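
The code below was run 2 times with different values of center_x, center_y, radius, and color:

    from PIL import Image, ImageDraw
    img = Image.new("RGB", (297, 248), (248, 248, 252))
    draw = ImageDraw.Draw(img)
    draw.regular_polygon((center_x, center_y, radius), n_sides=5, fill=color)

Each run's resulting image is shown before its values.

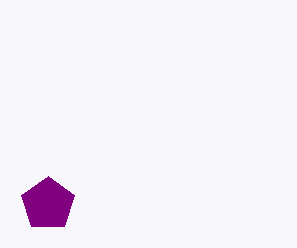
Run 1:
center_x = 48; center_y = 204; radius = 28; color = 'purple'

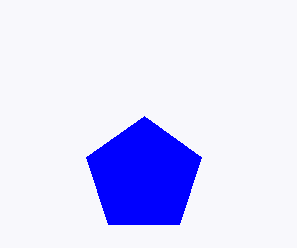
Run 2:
center_x = 144, center_y = 176, radius = 60, color = 'blue'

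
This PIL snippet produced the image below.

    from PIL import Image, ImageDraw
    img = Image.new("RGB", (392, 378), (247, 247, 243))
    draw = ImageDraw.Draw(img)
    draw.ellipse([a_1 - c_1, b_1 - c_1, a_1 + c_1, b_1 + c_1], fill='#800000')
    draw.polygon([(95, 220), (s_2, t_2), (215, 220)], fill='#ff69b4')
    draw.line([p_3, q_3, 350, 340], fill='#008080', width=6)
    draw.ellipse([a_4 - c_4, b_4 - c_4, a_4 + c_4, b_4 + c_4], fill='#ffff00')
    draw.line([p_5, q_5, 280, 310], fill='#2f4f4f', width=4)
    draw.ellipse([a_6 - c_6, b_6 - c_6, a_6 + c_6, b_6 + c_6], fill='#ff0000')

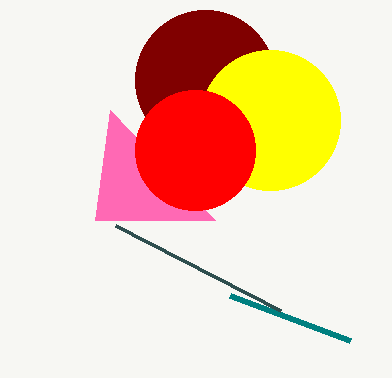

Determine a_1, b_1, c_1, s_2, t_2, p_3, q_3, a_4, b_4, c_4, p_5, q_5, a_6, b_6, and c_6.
a_1 = 205
b_1 = 80
c_1 = 70
s_2 = 110
t_2 = 110
p_3 = 230
q_3 = 295
a_4 = 270
b_4 = 120
c_4 = 70
p_5 = 115
q_5 = 225
a_6 = 195
b_6 = 150
c_6 = 60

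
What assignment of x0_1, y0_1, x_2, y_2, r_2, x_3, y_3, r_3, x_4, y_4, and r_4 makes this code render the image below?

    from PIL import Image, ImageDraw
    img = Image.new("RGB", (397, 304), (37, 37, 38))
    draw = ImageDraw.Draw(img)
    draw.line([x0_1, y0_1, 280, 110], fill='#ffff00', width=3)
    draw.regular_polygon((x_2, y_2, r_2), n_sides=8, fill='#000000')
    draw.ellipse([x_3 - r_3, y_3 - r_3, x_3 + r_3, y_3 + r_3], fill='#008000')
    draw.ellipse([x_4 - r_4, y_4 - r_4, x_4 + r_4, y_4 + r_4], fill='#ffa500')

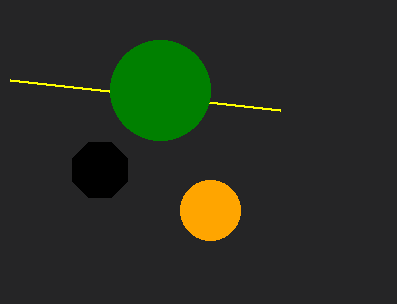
x0_1 = 10, y0_1 = 80, x_2 = 100, y_2 = 170, r_2 = 30, x_3 = 160, y_3 = 90, r_3 = 50, x_4 = 210, y_4 = 210, r_4 = 30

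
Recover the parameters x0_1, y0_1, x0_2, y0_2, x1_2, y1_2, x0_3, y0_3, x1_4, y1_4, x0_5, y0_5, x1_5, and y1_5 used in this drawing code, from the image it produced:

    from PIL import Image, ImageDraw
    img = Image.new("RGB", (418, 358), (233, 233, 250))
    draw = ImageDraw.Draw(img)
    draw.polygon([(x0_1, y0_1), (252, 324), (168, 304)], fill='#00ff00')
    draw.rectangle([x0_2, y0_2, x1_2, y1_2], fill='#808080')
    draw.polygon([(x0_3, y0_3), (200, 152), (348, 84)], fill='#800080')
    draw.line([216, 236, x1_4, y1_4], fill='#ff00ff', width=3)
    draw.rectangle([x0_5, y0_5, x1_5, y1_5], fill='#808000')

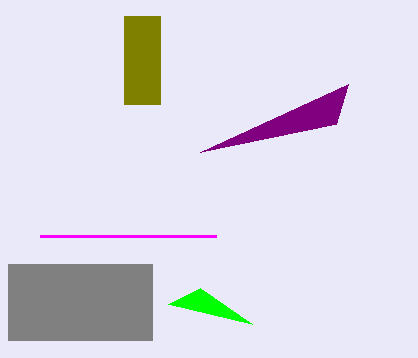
x0_1 = 200, y0_1 = 288, x0_2 = 8, y0_2 = 264, x1_2 = 152, y1_2 = 340, x0_3 = 336, y0_3 = 124, x1_4 = 40, y1_4 = 236, x0_5 = 124, y0_5 = 16, x1_5 = 160, y1_5 = 104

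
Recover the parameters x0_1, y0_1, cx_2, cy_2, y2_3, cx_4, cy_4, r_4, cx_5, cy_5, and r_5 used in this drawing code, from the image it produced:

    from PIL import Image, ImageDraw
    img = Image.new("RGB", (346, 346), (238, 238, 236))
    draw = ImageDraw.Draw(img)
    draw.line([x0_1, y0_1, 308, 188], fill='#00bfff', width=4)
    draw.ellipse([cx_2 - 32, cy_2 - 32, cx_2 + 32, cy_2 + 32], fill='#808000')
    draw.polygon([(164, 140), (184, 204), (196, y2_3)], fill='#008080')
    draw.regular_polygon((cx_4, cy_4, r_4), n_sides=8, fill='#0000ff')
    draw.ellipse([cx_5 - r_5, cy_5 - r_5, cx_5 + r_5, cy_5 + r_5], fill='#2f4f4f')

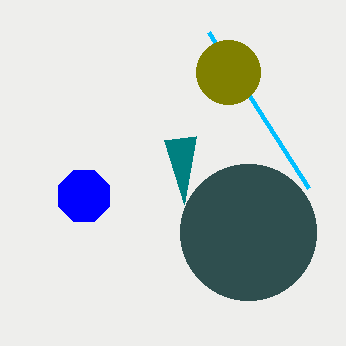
x0_1 = 208; y0_1 = 32; cx_2 = 228; cy_2 = 72; y2_3 = 136; cx_4 = 84; cy_4 = 196; r_4 = 28; cx_5 = 248; cy_5 = 232; r_5 = 68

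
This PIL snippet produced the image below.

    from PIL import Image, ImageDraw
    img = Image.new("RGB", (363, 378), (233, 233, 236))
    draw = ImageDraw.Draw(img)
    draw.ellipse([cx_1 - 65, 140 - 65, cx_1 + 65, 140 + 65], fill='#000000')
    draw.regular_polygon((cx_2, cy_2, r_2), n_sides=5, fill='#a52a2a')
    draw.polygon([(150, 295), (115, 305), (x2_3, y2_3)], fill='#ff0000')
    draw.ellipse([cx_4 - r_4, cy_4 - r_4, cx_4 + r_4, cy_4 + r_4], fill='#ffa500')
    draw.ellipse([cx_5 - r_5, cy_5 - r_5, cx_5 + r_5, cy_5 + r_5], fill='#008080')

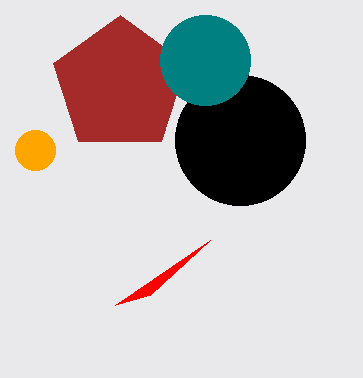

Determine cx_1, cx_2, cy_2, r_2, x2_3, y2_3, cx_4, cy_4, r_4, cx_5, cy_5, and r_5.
cx_1 = 240; cx_2 = 120; cy_2 = 85; r_2 = 70; x2_3 = 210; y2_3 = 240; cx_4 = 35; cy_4 = 150; r_4 = 20; cx_5 = 205; cy_5 = 60; r_5 = 45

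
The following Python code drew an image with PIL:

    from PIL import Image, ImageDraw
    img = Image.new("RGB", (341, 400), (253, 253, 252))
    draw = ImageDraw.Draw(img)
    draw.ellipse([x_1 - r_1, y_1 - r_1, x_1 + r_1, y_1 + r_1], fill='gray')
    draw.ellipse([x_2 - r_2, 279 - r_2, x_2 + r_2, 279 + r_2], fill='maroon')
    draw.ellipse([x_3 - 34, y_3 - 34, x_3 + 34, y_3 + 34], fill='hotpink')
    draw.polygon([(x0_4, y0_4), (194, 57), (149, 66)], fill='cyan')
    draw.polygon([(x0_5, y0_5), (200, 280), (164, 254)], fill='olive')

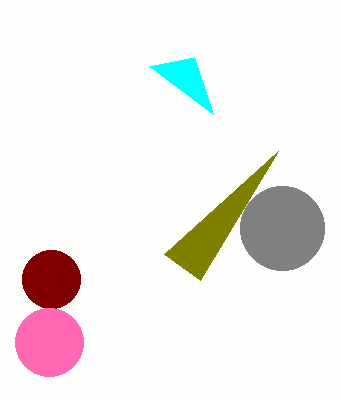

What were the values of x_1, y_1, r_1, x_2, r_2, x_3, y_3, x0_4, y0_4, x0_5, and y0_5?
x_1 = 282; y_1 = 228; r_1 = 42; x_2 = 51; r_2 = 29; x_3 = 49; y_3 = 342; x0_4 = 213; y0_4 = 114; x0_5 = 278; y0_5 = 151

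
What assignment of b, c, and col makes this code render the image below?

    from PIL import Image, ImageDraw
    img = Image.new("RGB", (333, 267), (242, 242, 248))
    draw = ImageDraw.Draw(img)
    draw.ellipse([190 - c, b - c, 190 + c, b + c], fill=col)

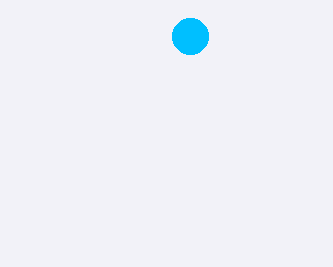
b = 36, c = 18, col = 'deepskyblue'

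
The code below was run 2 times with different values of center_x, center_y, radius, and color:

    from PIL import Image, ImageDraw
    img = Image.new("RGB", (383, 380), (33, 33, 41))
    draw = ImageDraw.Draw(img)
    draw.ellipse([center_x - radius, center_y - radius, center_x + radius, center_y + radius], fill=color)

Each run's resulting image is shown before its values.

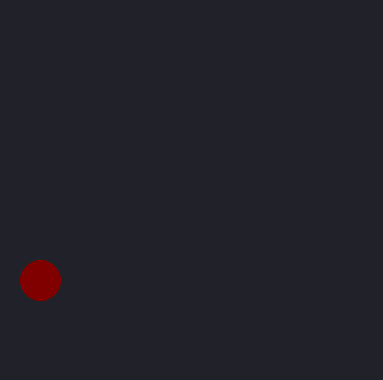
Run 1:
center_x = 40
center_y = 280
radius = 20
color = 'maroon'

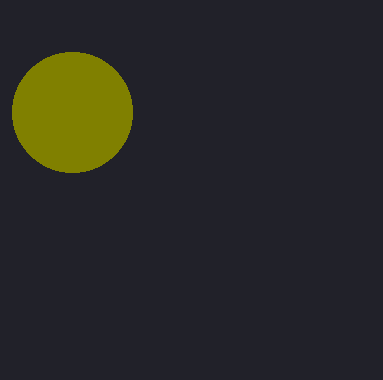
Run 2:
center_x = 72; center_y = 112; radius = 60; color = 'olive'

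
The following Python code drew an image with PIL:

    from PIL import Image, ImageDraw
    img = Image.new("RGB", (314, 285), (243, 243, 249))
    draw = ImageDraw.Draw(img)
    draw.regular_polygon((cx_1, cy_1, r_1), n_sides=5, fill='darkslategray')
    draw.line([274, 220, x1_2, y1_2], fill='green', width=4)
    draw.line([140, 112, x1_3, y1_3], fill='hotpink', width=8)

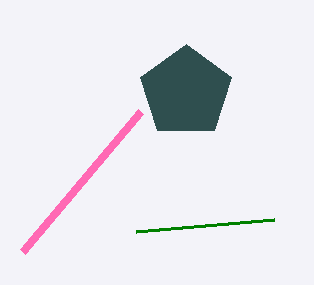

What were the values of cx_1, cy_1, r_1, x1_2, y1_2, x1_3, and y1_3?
cx_1 = 186, cy_1 = 92, r_1 = 48, x1_2 = 136, y1_2 = 232, x1_3 = 22, y1_3 = 252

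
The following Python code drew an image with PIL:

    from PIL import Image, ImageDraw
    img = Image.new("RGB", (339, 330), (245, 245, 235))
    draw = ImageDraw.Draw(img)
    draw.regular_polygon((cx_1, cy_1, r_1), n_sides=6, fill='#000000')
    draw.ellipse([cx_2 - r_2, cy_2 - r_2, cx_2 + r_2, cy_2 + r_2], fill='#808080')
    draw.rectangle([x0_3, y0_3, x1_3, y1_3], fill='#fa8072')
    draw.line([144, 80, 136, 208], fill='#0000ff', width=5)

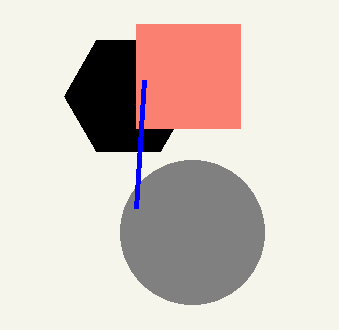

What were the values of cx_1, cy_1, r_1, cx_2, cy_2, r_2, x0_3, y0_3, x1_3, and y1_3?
cx_1 = 128
cy_1 = 96
r_1 = 64
cx_2 = 192
cy_2 = 232
r_2 = 72
x0_3 = 136
y0_3 = 24
x1_3 = 240
y1_3 = 128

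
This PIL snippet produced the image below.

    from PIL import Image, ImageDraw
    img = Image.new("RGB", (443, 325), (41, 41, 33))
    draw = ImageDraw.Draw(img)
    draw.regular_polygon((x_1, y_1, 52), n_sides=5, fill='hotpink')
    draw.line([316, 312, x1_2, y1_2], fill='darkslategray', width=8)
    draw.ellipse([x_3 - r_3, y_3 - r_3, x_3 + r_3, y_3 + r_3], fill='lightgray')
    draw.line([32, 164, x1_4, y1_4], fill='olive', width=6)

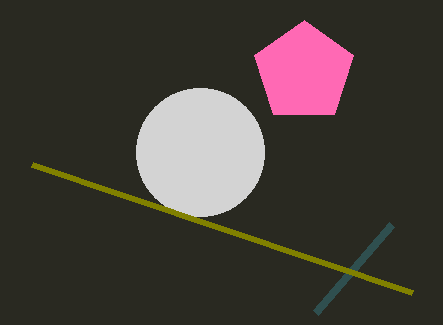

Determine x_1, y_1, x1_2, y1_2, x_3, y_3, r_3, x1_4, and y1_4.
x_1 = 304
y_1 = 72
x1_2 = 392
y1_2 = 224
x_3 = 200
y_3 = 152
r_3 = 64
x1_4 = 412
y1_4 = 292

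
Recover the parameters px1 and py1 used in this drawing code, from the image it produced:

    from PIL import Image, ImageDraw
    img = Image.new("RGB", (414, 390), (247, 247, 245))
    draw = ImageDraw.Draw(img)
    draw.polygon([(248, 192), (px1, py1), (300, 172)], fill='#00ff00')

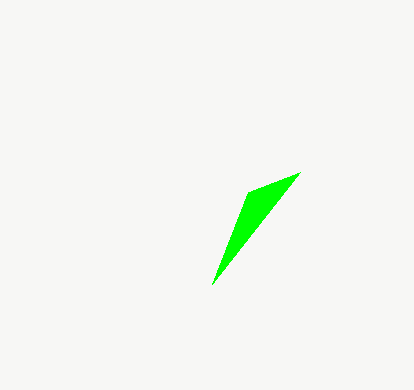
px1 = 212; py1 = 284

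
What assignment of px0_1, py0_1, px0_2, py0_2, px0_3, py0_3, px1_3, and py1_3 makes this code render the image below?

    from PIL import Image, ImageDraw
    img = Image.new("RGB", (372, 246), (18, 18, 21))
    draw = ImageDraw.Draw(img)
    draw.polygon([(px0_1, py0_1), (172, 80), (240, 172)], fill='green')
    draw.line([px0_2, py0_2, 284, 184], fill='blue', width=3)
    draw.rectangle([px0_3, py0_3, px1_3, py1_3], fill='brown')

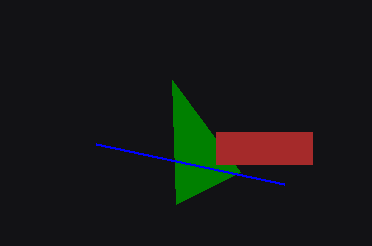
px0_1 = 176; py0_1 = 204; px0_2 = 96; py0_2 = 144; px0_3 = 216; py0_3 = 132; px1_3 = 312; py1_3 = 164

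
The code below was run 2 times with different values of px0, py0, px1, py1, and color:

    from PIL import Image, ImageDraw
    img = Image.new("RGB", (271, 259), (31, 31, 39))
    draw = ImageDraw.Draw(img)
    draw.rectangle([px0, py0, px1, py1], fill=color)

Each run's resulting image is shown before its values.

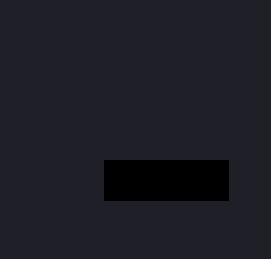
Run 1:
px0 = 104
py0 = 160
px1 = 228
py1 = 200
color = 'black'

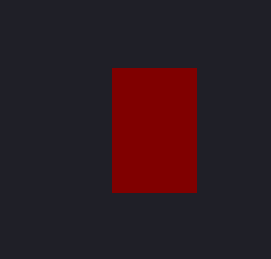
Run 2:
px0 = 112, py0 = 68, px1 = 196, py1 = 192, color = 'maroon'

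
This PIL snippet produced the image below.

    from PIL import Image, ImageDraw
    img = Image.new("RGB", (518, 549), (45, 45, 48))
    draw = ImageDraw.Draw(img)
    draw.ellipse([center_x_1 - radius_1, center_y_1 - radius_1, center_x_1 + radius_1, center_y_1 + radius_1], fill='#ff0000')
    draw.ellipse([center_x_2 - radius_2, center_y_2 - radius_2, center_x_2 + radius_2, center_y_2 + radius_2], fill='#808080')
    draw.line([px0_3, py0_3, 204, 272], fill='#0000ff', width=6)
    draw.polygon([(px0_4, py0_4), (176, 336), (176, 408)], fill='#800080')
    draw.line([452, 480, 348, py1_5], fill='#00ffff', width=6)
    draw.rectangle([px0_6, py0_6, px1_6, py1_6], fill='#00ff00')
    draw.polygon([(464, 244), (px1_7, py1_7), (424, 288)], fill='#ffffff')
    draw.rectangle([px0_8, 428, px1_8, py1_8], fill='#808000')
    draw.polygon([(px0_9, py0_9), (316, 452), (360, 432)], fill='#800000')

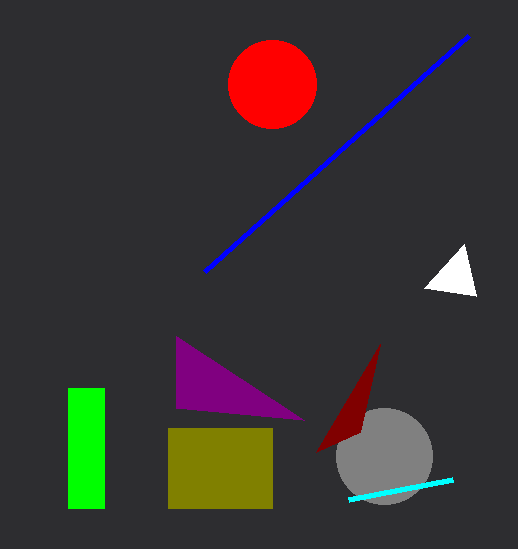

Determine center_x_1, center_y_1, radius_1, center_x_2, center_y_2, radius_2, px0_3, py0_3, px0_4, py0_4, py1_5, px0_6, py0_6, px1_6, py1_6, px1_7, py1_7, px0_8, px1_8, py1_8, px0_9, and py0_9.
center_x_1 = 272; center_y_1 = 84; radius_1 = 44; center_x_2 = 384; center_y_2 = 456; radius_2 = 48; px0_3 = 468; py0_3 = 36; px0_4 = 304; py0_4 = 420; py1_5 = 500; px0_6 = 68; py0_6 = 388; px1_6 = 104; py1_6 = 508; px1_7 = 476; py1_7 = 296; px0_8 = 168; px1_8 = 272; py1_8 = 508; px0_9 = 380; py0_9 = 344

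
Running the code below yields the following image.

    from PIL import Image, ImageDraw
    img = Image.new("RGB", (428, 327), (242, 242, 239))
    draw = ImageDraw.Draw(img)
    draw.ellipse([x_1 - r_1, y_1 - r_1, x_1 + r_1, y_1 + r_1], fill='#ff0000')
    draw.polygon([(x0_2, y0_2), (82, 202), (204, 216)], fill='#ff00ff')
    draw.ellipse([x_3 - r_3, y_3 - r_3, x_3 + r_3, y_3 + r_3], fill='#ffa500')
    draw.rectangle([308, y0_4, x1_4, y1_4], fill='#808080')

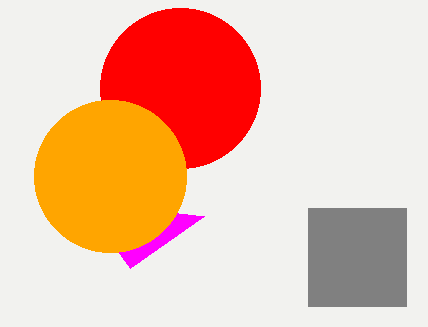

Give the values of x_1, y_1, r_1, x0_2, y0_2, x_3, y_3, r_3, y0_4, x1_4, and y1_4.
x_1 = 180, y_1 = 88, r_1 = 80, x0_2 = 130, y0_2 = 268, x_3 = 110, y_3 = 176, r_3 = 76, y0_4 = 208, x1_4 = 406, y1_4 = 306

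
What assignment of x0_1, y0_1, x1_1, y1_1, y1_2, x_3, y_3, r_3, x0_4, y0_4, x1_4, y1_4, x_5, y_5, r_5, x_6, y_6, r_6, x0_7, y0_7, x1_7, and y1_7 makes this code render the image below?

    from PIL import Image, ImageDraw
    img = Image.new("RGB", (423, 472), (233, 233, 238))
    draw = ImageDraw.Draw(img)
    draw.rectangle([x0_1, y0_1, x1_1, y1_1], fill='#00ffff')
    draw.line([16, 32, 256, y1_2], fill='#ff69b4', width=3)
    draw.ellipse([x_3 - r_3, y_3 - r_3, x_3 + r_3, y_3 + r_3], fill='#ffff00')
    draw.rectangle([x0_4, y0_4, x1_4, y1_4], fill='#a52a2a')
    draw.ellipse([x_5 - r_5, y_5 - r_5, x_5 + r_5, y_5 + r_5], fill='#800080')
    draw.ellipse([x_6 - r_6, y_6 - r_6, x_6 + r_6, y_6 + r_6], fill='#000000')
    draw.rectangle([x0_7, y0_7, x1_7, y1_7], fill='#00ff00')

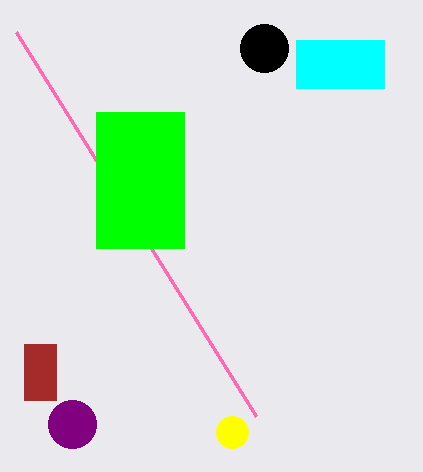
x0_1 = 296, y0_1 = 40, x1_1 = 384, y1_1 = 88, y1_2 = 416, x_3 = 232, y_3 = 432, r_3 = 16, x0_4 = 24, y0_4 = 344, x1_4 = 56, y1_4 = 400, x_5 = 72, y_5 = 424, r_5 = 24, x_6 = 264, y_6 = 48, r_6 = 24, x0_7 = 96, y0_7 = 112, x1_7 = 184, y1_7 = 248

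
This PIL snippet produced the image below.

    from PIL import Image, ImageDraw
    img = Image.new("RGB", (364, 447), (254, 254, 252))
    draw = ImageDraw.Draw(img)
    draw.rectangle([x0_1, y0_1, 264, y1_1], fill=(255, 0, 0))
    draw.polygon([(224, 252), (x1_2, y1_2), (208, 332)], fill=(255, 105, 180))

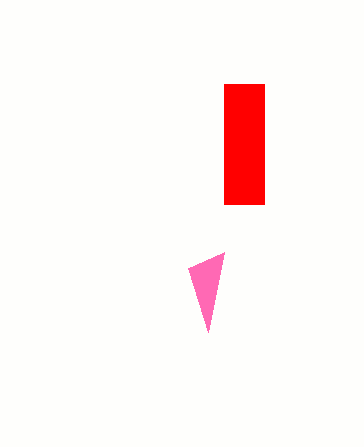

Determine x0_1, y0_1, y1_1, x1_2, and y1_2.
x0_1 = 224, y0_1 = 84, y1_1 = 204, x1_2 = 188, y1_2 = 268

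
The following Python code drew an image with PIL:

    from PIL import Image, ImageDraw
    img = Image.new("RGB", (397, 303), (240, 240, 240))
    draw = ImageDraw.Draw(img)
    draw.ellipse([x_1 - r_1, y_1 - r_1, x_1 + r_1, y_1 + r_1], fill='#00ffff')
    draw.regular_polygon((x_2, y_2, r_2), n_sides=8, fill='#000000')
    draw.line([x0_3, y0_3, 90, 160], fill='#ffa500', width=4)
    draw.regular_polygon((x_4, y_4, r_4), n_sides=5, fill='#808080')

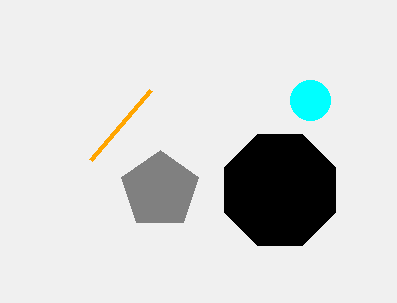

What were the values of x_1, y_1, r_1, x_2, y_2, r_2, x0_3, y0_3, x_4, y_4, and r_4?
x_1 = 310, y_1 = 100, r_1 = 20, x_2 = 280, y_2 = 190, r_2 = 60, x0_3 = 150, y0_3 = 90, x_4 = 160, y_4 = 190, r_4 = 40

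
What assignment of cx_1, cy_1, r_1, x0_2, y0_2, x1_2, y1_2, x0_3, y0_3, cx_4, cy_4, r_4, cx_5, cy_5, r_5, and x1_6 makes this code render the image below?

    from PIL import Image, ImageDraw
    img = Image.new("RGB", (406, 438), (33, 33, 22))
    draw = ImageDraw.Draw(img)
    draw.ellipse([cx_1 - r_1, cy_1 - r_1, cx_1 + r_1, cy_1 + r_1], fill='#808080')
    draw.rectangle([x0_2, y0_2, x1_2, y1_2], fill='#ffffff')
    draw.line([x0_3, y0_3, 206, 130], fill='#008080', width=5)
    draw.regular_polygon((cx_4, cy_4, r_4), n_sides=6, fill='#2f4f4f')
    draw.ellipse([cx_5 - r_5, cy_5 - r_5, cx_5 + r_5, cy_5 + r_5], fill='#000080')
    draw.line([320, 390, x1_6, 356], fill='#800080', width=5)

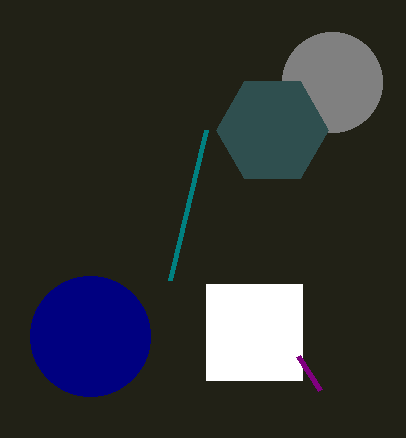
cx_1 = 332, cy_1 = 82, r_1 = 50, x0_2 = 206, y0_2 = 284, x1_2 = 302, y1_2 = 380, x0_3 = 170, y0_3 = 280, cx_4 = 272, cy_4 = 130, r_4 = 56, cx_5 = 90, cy_5 = 336, r_5 = 60, x1_6 = 298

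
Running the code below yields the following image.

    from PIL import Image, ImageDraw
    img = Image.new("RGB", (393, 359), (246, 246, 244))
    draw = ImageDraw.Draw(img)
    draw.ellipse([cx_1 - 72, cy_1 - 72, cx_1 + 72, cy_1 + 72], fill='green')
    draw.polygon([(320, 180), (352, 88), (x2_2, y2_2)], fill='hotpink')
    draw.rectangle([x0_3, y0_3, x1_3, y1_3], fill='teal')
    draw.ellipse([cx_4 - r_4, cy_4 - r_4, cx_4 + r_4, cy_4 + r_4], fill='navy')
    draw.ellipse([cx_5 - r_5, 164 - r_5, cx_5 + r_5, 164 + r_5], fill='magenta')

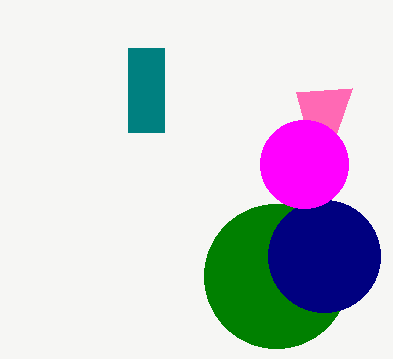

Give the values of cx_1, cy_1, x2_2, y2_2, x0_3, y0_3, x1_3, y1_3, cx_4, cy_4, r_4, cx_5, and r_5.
cx_1 = 276, cy_1 = 276, x2_2 = 296, y2_2 = 92, x0_3 = 128, y0_3 = 48, x1_3 = 164, y1_3 = 132, cx_4 = 324, cy_4 = 256, r_4 = 56, cx_5 = 304, r_5 = 44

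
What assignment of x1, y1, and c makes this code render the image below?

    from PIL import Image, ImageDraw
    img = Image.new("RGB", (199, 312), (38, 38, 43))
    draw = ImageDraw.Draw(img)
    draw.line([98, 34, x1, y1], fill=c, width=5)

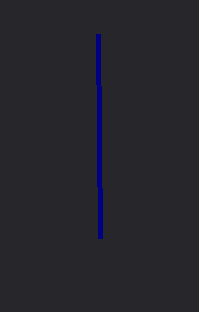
x1 = 100
y1 = 238
c = 'navy'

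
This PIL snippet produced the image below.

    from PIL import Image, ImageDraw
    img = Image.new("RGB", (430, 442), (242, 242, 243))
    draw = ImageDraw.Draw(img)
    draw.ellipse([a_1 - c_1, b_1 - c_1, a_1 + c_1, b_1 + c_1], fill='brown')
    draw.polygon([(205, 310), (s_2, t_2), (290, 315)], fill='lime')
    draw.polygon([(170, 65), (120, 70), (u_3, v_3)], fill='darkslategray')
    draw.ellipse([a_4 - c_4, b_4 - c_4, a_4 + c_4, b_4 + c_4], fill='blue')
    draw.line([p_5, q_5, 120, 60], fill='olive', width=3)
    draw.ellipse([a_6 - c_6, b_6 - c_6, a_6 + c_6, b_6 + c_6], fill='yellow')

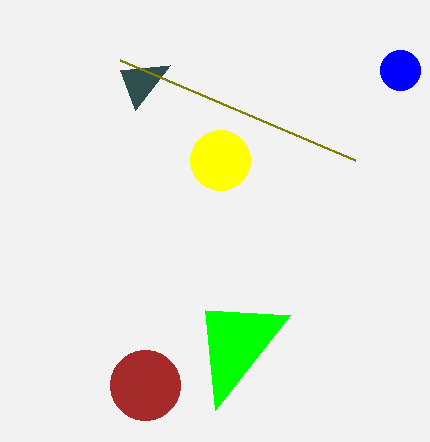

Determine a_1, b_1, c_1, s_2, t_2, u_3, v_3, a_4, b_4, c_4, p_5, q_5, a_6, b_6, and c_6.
a_1 = 145
b_1 = 385
c_1 = 35
s_2 = 215
t_2 = 410
u_3 = 135
v_3 = 110
a_4 = 400
b_4 = 70
c_4 = 20
p_5 = 355
q_5 = 160
a_6 = 220
b_6 = 160
c_6 = 30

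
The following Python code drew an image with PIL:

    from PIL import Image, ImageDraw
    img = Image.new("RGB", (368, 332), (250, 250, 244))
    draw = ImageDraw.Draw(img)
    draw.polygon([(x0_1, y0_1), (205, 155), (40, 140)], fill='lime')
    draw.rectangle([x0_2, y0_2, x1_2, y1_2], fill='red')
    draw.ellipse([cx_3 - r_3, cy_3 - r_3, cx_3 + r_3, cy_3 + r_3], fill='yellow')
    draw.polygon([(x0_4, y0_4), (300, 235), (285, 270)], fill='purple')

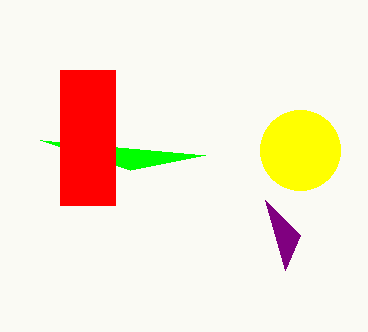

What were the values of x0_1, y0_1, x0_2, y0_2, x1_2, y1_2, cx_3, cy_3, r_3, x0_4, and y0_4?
x0_1 = 130
y0_1 = 170
x0_2 = 60
y0_2 = 70
x1_2 = 115
y1_2 = 205
cx_3 = 300
cy_3 = 150
r_3 = 40
x0_4 = 265
y0_4 = 200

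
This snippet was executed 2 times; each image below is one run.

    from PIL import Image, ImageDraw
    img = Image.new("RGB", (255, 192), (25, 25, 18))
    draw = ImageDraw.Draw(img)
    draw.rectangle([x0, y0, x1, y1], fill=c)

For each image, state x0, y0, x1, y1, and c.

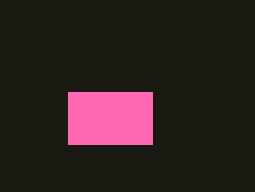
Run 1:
x0 = 68
y0 = 92
x1 = 152
y1 = 144
c = 'hotpink'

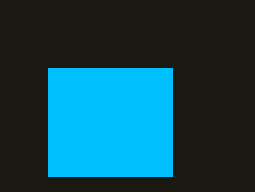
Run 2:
x0 = 48; y0 = 68; x1 = 172; y1 = 176; c = 'deepskyblue'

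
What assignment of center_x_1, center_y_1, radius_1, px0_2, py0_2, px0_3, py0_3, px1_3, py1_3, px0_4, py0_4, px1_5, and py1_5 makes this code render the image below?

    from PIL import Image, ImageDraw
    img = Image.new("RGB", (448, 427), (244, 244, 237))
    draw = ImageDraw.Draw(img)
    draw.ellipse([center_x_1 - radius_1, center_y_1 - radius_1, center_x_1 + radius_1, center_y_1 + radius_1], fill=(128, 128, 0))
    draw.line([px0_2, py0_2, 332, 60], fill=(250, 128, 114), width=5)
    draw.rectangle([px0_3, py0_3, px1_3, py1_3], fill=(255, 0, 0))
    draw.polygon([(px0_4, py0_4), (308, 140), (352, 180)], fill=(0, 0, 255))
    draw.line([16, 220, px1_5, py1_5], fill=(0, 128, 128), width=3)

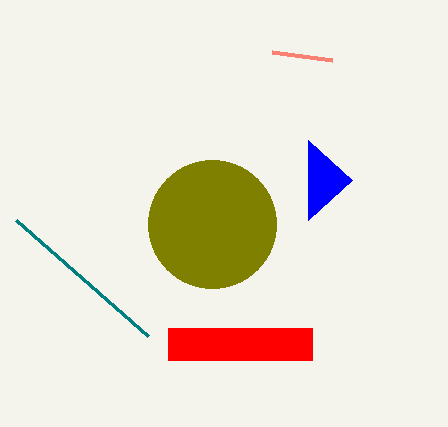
center_x_1 = 212
center_y_1 = 224
radius_1 = 64
px0_2 = 272
py0_2 = 52
px0_3 = 168
py0_3 = 328
px1_3 = 312
py1_3 = 360
px0_4 = 308
py0_4 = 220
px1_5 = 148
py1_5 = 336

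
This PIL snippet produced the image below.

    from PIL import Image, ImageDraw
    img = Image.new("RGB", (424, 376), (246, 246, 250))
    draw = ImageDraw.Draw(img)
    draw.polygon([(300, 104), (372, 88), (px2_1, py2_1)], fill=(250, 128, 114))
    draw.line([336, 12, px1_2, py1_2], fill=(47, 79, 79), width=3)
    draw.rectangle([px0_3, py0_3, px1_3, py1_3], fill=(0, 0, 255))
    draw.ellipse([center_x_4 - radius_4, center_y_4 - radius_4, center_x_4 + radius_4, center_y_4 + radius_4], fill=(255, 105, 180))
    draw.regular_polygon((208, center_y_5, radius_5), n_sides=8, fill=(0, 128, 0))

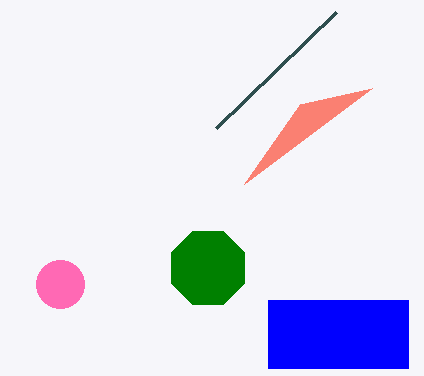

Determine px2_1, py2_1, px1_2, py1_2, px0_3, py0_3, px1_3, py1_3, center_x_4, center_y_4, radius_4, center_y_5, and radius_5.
px2_1 = 244; py2_1 = 184; px1_2 = 216; py1_2 = 128; px0_3 = 268; py0_3 = 300; px1_3 = 408; py1_3 = 368; center_x_4 = 60; center_y_4 = 284; radius_4 = 24; center_y_5 = 268; radius_5 = 40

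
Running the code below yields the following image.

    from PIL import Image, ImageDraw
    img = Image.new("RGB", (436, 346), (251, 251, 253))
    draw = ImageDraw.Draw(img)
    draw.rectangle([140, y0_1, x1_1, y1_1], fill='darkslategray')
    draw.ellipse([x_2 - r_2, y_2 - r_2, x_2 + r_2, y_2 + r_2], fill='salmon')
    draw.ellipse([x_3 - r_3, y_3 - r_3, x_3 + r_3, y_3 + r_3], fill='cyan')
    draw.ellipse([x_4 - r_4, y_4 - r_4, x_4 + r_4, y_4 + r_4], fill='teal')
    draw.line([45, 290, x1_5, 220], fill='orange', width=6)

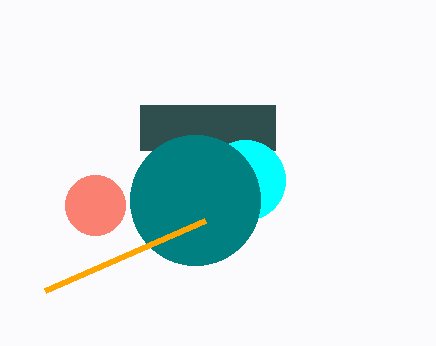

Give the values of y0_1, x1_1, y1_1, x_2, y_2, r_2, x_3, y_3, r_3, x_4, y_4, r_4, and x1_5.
y0_1 = 105
x1_1 = 275
y1_1 = 150
x_2 = 95
y_2 = 205
r_2 = 30
x_3 = 245
y_3 = 180
r_3 = 40
x_4 = 195
y_4 = 200
r_4 = 65
x1_5 = 205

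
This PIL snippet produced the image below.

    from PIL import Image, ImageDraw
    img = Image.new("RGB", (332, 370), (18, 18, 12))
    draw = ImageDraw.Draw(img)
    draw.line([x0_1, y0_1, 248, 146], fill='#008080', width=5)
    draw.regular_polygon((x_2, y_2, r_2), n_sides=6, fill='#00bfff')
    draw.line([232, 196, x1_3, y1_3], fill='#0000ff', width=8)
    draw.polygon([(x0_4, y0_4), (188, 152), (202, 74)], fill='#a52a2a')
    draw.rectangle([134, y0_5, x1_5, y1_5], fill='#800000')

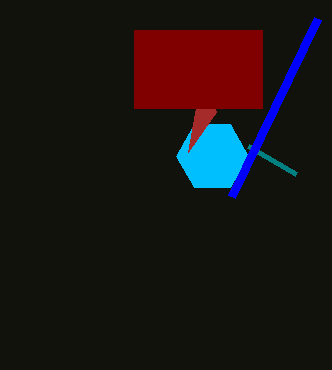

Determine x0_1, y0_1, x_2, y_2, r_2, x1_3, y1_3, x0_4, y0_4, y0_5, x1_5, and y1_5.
x0_1 = 296
y0_1 = 174
x_2 = 212
y_2 = 156
r_2 = 36
x1_3 = 318
y1_3 = 18
x0_4 = 216
y0_4 = 112
y0_5 = 30
x1_5 = 262
y1_5 = 108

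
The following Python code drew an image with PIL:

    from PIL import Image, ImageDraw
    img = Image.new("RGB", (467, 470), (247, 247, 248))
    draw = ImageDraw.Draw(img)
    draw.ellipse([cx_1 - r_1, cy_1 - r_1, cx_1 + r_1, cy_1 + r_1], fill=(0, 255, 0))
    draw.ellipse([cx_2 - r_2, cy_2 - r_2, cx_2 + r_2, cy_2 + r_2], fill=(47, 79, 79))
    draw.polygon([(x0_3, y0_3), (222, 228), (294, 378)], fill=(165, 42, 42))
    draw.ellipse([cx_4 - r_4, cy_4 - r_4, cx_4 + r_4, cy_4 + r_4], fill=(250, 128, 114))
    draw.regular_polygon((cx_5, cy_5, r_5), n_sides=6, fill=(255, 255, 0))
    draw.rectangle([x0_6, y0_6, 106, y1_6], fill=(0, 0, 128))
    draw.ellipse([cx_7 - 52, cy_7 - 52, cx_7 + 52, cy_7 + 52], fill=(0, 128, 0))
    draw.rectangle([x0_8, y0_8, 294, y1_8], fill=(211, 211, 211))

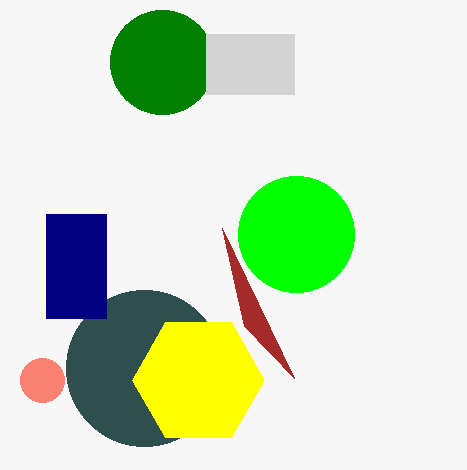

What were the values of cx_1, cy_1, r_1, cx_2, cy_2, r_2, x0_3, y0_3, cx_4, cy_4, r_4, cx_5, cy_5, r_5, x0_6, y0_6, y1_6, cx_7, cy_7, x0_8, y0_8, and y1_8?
cx_1 = 296, cy_1 = 234, r_1 = 58, cx_2 = 144, cy_2 = 368, r_2 = 78, x0_3 = 244, y0_3 = 326, cx_4 = 42, cy_4 = 380, r_4 = 22, cx_5 = 198, cy_5 = 380, r_5 = 66, x0_6 = 46, y0_6 = 214, y1_6 = 318, cx_7 = 162, cy_7 = 62, x0_8 = 206, y0_8 = 34, y1_8 = 94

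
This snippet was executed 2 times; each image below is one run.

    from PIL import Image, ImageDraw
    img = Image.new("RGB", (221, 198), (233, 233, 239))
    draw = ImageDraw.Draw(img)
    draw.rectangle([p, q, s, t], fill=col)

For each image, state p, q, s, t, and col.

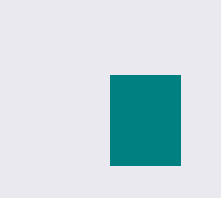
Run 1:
p = 110
q = 75
s = 180
t = 165
col = 'teal'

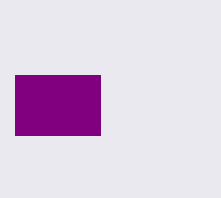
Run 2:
p = 15, q = 75, s = 100, t = 135, col = 'purple'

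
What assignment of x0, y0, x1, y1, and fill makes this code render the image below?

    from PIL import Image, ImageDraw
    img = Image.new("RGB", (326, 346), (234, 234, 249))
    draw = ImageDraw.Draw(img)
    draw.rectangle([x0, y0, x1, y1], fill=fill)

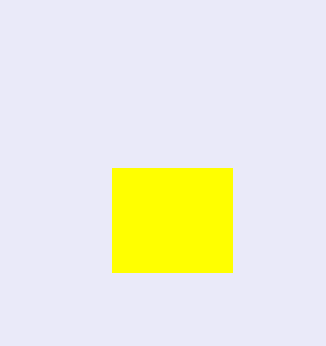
x0 = 112
y0 = 168
x1 = 232
y1 = 272
fill = 'yellow'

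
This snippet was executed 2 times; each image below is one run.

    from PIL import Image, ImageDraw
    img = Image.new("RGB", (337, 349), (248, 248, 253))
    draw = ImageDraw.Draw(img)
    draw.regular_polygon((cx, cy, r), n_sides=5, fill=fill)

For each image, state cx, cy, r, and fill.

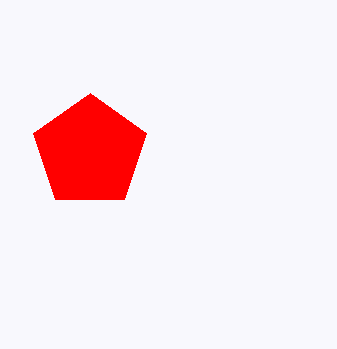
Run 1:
cx = 90, cy = 152, r = 59, fill = 'red'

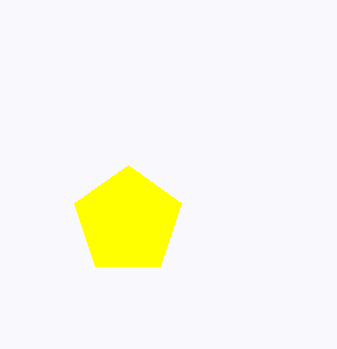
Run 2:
cx = 128
cy = 221
r = 56
fill = 'yellow'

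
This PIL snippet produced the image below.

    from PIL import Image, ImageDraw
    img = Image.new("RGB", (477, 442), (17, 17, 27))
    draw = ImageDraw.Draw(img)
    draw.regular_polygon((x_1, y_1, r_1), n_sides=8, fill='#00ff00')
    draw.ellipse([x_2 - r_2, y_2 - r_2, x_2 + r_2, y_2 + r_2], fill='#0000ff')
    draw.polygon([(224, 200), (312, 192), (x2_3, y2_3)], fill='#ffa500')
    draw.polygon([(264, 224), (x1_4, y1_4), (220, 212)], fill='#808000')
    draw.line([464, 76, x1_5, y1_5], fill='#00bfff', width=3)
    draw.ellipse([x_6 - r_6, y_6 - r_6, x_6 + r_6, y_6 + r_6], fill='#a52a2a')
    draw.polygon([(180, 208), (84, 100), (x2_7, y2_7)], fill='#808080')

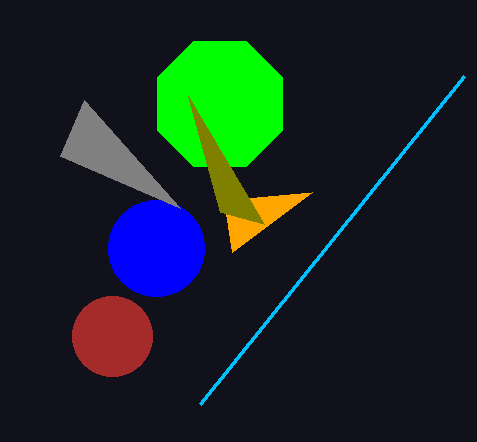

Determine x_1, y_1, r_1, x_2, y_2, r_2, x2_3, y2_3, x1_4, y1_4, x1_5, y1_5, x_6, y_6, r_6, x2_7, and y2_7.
x_1 = 220; y_1 = 104; r_1 = 68; x_2 = 156; y_2 = 248; r_2 = 48; x2_3 = 232; y2_3 = 252; x1_4 = 188; y1_4 = 96; x1_5 = 200; y1_5 = 404; x_6 = 112; y_6 = 336; r_6 = 40; x2_7 = 60; y2_7 = 156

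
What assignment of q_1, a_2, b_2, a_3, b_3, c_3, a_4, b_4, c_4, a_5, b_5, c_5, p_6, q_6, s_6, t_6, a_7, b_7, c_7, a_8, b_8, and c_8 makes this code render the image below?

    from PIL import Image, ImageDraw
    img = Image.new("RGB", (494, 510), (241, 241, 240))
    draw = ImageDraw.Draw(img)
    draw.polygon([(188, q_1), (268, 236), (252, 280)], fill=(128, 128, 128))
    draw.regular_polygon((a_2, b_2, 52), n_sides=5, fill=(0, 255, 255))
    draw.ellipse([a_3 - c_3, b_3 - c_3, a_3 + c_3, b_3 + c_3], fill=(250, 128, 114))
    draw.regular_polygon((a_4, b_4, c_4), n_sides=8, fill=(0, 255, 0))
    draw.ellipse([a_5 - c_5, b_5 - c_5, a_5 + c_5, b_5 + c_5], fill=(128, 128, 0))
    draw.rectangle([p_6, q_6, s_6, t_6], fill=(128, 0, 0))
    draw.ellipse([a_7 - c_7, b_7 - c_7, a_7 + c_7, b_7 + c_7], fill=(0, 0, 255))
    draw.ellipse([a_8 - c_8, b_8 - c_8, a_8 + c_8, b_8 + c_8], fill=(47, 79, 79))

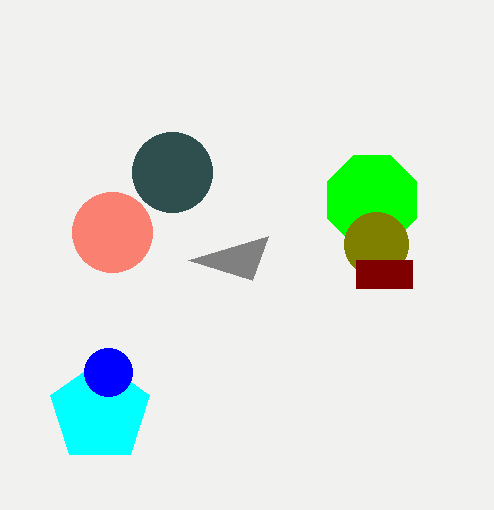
q_1 = 260, a_2 = 100, b_2 = 412, a_3 = 112, b_3 = 232, c_3 = 40, a_4 = 372, b_4 = 200, c_4 = 48, a_5 = 376, b_5 = 244, c_5 = 32, p_6 = 356, q_6 = 260, s_6 = 412, t_6 = 288, a_7 = 108, b_7 = 372, c_7 = 24, a_8 = 172, b_8 = 172, c_8 = 40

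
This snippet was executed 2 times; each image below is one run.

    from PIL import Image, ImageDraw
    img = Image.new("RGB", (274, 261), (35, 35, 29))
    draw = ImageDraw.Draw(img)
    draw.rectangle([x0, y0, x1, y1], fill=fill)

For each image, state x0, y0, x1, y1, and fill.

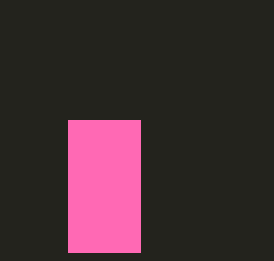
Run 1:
x0 = 68
y0 = 120
x1 = 140
y1 = 252
fill = 'hotpink'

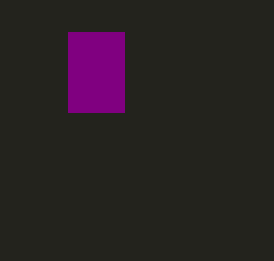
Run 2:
x0 = 68, y0 = 32, x1 = 124, y1 = 112, fill = 'purple'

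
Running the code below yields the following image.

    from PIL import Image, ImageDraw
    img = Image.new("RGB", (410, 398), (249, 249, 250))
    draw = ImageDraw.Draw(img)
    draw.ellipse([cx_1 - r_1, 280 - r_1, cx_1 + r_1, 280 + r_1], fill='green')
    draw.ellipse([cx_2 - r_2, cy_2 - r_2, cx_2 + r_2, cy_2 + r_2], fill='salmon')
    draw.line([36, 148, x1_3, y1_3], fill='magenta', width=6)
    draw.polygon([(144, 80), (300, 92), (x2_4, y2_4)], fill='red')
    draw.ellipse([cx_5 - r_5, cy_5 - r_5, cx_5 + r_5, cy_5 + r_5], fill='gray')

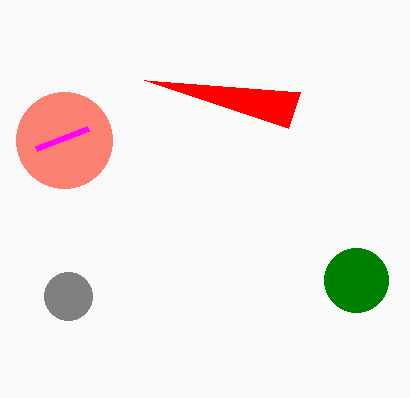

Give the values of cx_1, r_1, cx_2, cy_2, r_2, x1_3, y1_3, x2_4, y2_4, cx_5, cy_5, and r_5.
cx_1 = 356; r_1 = 32; cx_2 = 64; cy_2 = 140; r_2 = 48; x1_3 = 88; y1_3 = 128; x2_4 = 288; y2_4 = 128; cx_5 = 68; cy_5 = 296; r_5 = 24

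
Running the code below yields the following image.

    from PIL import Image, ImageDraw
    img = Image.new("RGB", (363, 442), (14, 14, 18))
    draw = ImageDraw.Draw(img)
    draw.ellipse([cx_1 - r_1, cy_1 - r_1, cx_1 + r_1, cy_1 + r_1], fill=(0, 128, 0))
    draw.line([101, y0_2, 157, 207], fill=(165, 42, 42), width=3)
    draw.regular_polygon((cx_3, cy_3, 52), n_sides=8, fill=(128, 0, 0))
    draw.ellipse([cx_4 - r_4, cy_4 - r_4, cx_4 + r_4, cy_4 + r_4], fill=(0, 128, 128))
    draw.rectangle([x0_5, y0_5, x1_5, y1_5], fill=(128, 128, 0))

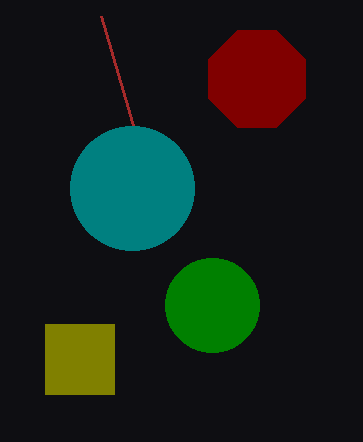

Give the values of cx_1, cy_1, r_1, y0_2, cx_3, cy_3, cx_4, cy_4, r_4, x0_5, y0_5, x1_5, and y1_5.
cx_1 = 212
cy_1 = 305
r_1 = 47
y0_2 = 16
cx_3 = 257
cy_3 = 79
cx_4 = 132
cy_4 = 188
r_4 = 62
x0_5 = 45
y0_5 = 324
x1_5 = 114
y1_5 = 394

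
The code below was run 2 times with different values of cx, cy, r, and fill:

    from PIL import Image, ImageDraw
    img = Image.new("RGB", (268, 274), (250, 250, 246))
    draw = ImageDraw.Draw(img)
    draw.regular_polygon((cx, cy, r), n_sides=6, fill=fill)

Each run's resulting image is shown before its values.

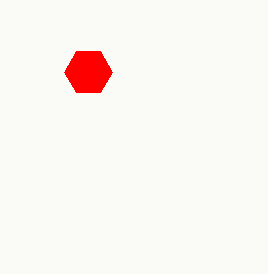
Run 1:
cx = 88; cy = 72; r = 24; fill = 'red'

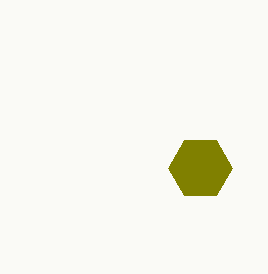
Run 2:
cx = 200
cy = 168
r = 32
fill = 'olive'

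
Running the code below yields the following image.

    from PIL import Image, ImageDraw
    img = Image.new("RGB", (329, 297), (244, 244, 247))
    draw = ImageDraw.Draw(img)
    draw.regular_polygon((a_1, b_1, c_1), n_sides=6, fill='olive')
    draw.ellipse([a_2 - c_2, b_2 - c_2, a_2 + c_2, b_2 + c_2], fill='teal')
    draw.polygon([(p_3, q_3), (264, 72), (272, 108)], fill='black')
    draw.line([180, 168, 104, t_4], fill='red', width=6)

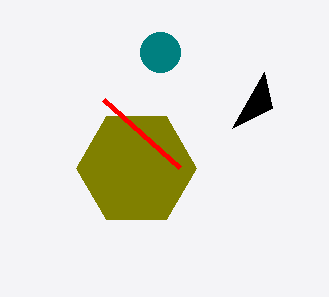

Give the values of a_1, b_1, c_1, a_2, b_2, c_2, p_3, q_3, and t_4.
a_1 = 136
b_1 = 168
c_1 = 60
a_2 = 160
b_2 = 52
c_2 = 20
p_3 = 232
q_3 = 128
t_4 = 100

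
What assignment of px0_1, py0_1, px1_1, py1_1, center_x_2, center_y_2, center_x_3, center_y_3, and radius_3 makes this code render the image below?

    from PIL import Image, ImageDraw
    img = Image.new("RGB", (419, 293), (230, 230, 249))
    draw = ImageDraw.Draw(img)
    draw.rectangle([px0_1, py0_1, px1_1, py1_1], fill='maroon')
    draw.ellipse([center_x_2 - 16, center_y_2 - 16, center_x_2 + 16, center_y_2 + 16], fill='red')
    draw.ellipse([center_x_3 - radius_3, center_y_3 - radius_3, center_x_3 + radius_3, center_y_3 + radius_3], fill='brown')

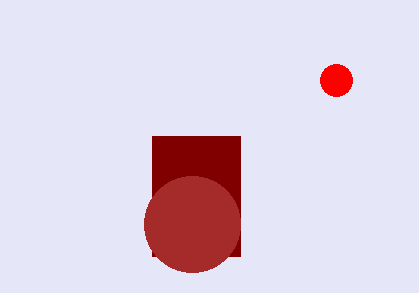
px0_1 = 152; py0_1 = 136; px1_1 = 240; py1_1 = 256; center_x_2 = 336; center_y_2 = 80; center_x_3 = 192; center_y_3 = 224; radius_3 = 48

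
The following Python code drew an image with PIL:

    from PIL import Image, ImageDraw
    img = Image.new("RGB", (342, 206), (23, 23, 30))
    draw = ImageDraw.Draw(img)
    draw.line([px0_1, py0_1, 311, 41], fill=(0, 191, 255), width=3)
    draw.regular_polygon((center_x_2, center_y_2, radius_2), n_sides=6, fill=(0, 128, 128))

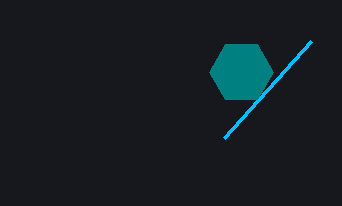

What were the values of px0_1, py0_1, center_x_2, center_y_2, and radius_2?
px0_1 = 224; py0_1 = 138; center_x_2 = 241; center_y_2 = 72; radius_2 = 32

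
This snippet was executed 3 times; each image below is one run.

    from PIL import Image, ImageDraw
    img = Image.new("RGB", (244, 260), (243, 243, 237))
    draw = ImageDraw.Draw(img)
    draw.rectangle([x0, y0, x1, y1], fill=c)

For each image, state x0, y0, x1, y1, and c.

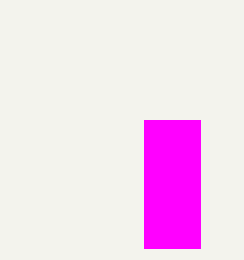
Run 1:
x0 = 144; y0 = 120; x1 = 200; y1 = 248; c = 'magenta'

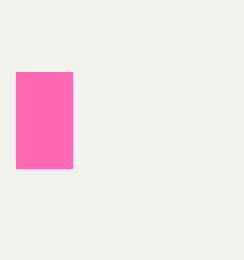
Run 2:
x0 = 16
y0 = 72
x1 = 72
y1 = 168
c = 'hotpink'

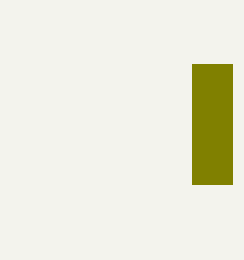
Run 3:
x0 = 192; y0 = 64; x1 = 232; y1 = 184; c = 'olive'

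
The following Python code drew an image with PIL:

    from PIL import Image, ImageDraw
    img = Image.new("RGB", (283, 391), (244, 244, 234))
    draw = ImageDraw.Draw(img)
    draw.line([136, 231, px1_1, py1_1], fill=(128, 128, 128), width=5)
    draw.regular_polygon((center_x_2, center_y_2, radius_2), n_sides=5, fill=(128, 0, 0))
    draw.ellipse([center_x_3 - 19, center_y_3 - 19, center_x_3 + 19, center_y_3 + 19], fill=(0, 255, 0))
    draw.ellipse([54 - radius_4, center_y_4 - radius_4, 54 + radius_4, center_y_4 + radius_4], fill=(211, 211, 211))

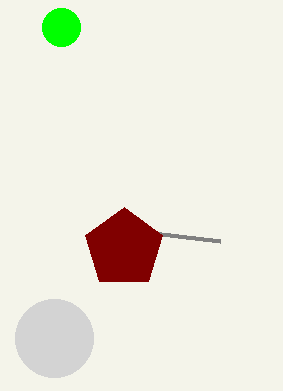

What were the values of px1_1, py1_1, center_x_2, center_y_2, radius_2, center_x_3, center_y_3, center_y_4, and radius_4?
px1_1 = 220
py1_1 = 241
center_x_2 = 124
center_y_2 = 248
radius_2 = 41
center_x_3 = 61
center_y_3 = 27
center_y_4 = 338
radius_4 = 39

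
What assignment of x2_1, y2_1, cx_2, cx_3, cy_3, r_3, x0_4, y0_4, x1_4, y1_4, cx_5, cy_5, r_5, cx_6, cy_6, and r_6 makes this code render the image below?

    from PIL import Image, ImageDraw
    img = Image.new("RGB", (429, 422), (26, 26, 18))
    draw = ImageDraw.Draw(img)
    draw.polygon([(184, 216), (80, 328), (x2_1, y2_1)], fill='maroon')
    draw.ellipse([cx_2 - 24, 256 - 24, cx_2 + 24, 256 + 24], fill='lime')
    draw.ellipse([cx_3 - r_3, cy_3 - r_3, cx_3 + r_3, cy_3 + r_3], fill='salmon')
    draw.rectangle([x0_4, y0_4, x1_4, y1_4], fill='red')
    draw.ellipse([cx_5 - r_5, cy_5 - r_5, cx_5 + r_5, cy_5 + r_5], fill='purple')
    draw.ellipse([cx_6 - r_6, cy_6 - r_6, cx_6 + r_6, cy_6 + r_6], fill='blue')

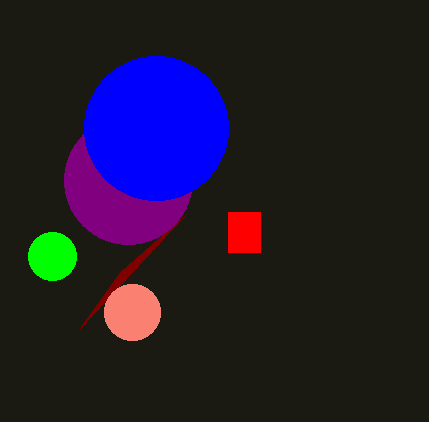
x2_1 = 120, y2_1 = 272, cx_2 = 52, cx_3 = 132, cy_3 = 312, r_3 = 28, x0_4 = 228, y0_4 = 212, x1_4 = 260, y1_4 = 252, cx_5 = 128, cy_5 = 180, r_5 = 64, cx_6 = 156, cy_6 = 128, r_6 = 72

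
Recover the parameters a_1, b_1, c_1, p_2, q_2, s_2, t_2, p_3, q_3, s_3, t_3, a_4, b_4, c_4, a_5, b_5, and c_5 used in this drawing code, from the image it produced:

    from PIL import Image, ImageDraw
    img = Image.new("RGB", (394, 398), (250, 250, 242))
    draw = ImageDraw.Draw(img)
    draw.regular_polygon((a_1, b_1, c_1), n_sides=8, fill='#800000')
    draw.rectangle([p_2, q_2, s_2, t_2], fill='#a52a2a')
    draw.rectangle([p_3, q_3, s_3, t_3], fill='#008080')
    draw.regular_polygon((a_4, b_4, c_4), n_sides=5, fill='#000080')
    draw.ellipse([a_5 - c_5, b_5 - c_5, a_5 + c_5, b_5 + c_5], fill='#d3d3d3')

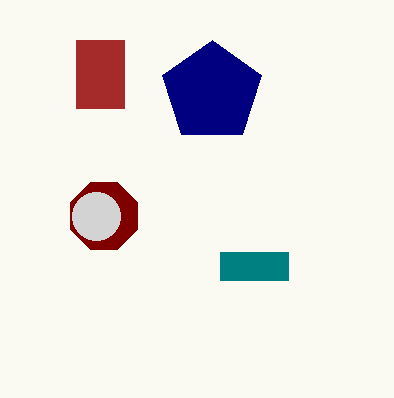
a_1 = 104
b_1 = 216
c_1 = 36
p_2 = 76
q_2 = 40
s_2 = 124
t_2 = 108
p_3 = 220
q_3 = 252
s_3 = 288
t_3 = 280
a_4 = 212
b_4 = 92
c_4 = 52
a_5 = 96
b_5 = 216
c_5 = 24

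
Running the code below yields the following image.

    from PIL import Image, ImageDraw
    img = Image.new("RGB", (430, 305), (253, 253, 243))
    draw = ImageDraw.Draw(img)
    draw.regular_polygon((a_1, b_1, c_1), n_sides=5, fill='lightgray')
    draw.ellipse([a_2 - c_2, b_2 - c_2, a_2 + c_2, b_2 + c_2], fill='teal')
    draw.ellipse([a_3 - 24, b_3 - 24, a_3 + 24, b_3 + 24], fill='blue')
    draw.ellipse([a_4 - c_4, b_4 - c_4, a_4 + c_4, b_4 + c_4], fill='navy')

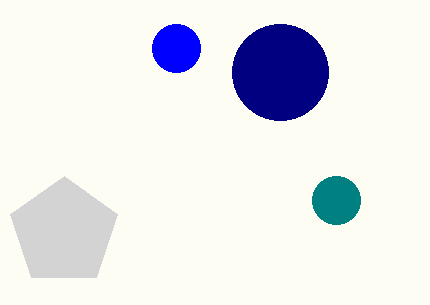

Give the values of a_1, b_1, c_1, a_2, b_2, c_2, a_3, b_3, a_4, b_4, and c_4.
a_1 = 64, b_1 = 232, c_1 = 56, a_2 = 336, b_2 = 200, c_2 = 24, a_3 = 176, b_3 = 48, a_4 = 280, b_4 = 72, c_4 = 48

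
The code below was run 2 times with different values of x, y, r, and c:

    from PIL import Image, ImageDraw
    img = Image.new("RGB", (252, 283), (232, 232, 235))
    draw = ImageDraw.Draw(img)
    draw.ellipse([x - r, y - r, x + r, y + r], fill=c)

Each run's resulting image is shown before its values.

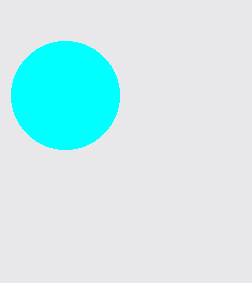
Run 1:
x = 65; y = 95; r = 54; c = 'cyan'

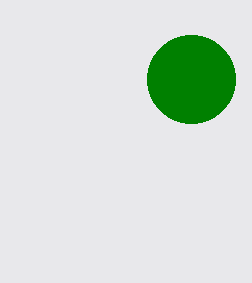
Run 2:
x = 191
y = 79
r = 44
c = 'green'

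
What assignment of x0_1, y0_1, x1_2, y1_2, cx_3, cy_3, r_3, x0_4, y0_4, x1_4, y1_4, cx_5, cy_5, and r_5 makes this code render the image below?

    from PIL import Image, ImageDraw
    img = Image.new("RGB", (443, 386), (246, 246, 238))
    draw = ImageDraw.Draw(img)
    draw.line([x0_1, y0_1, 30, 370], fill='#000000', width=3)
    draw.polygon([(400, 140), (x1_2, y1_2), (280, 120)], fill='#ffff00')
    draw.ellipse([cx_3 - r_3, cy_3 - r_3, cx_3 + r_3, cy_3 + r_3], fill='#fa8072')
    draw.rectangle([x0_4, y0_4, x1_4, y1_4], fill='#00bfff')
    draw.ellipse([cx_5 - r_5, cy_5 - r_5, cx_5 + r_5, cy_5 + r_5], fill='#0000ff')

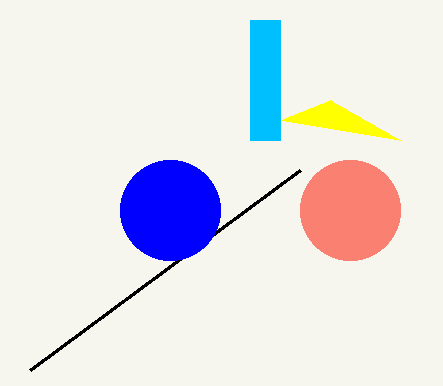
x0_1 = 300, y0_1 = 170, x1_2 = 330, y1_2 = 100, cx_3 = 350, cy_3 = 210, r_3 = 50, x0_4 = 250, y0_4 = 20, x1_4 = 280, y1_4 = 140, cx_5 = 170, cy_5 = 210, r_5 = 50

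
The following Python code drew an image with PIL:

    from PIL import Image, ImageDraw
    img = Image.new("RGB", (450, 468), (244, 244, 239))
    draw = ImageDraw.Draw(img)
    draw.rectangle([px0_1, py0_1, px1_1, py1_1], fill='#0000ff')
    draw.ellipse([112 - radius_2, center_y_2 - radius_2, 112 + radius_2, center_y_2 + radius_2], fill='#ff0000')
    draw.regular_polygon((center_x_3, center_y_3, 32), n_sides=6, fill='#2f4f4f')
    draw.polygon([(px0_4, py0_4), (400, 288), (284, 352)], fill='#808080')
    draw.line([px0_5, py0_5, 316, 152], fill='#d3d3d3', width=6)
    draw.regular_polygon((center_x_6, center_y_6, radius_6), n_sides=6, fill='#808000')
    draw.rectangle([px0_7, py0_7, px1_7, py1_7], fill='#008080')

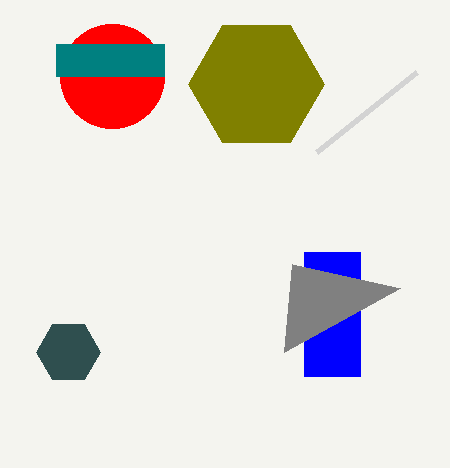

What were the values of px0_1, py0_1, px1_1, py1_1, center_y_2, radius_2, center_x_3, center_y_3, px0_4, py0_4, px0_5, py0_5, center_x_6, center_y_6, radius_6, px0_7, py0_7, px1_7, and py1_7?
px0_1 = 304
py0_1 = 252
px1_1 = 360
py1_1 = 376
center_y_2 = 76
radius_2 = 52
center_x_3 = 68
center_y_3 = 352
px0_4 = 292
py0_4 = 264
px0_5 = 416
py0_5 = 72
center_x_6 = 256
center_y_6 = 84
radius_6 = 68
px0_7 = 56
py0_7 = 44
px1_7 = 164
py1_7 = 76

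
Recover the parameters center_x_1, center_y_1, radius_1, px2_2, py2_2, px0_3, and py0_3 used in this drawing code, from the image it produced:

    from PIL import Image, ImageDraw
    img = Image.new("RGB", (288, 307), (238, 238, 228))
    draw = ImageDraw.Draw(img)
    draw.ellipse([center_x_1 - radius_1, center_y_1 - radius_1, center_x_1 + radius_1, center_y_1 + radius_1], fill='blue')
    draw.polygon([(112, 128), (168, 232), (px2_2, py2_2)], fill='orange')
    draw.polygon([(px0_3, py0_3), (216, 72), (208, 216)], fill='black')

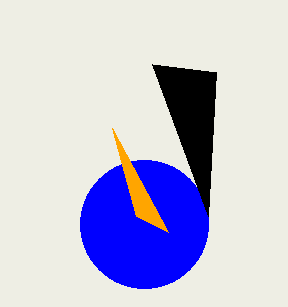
center_x_1 = 144
center_y_1 = 224
radius_1 = 64
px2_2 = 136
py2_2 = 216
px0_3 = 152
py0_3 = 64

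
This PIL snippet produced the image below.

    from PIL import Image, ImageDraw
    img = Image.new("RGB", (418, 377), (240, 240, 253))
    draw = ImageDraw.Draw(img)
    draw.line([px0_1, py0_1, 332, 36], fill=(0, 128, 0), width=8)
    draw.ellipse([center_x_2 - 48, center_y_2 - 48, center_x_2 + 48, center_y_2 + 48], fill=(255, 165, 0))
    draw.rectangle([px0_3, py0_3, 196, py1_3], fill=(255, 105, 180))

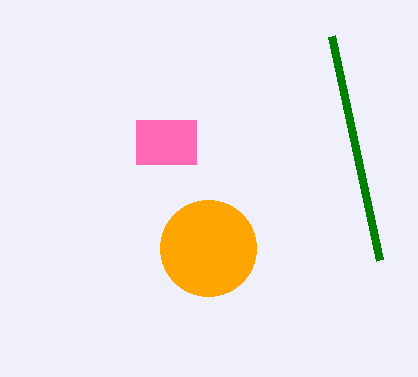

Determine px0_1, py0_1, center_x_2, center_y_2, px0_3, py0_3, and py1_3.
px0_1 = 380; py0_1 = 260; center_x_2 = 208; center_y_2 = 248; px0_3 = 136; py0_3 = 120; py1_3 = 164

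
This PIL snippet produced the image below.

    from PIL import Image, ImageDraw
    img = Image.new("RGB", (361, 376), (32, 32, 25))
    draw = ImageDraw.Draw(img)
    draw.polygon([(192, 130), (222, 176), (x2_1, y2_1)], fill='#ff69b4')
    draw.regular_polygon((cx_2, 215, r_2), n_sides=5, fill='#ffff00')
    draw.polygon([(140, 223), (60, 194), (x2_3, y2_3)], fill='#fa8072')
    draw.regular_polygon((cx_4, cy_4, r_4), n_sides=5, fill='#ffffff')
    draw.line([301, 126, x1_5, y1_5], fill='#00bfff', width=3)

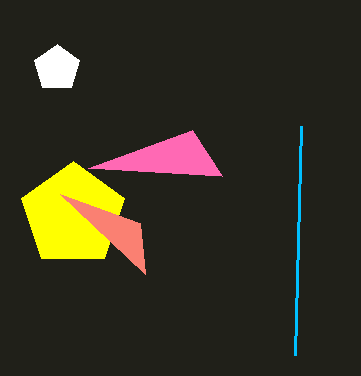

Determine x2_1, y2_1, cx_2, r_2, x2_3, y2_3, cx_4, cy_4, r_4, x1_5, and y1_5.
x2_1 = 88; y2_1 = 168; cx_2 = 73; r_2 = 54; x2_3 = 145; y2_3 = 274; cx_4 = 57; cy_4 = 68; r_4 = 24; x1_5 = 295; y1_5 = 355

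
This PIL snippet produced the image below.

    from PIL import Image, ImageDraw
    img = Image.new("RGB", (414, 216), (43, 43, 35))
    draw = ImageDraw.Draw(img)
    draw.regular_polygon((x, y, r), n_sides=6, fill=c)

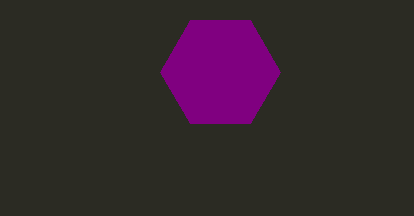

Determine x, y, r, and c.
x = 220
y = 72
r = 60
c = 'purple'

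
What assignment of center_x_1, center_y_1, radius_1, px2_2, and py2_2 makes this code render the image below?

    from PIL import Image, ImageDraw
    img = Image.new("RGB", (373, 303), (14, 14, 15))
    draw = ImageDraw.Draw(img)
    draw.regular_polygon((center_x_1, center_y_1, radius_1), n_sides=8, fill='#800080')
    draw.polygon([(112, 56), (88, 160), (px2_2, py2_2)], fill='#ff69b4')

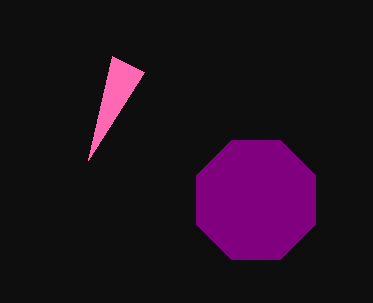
center_x_1 = 256, center_y_1 = 200, radius_1 = 64, px2_2 = 144, py2_2 = 72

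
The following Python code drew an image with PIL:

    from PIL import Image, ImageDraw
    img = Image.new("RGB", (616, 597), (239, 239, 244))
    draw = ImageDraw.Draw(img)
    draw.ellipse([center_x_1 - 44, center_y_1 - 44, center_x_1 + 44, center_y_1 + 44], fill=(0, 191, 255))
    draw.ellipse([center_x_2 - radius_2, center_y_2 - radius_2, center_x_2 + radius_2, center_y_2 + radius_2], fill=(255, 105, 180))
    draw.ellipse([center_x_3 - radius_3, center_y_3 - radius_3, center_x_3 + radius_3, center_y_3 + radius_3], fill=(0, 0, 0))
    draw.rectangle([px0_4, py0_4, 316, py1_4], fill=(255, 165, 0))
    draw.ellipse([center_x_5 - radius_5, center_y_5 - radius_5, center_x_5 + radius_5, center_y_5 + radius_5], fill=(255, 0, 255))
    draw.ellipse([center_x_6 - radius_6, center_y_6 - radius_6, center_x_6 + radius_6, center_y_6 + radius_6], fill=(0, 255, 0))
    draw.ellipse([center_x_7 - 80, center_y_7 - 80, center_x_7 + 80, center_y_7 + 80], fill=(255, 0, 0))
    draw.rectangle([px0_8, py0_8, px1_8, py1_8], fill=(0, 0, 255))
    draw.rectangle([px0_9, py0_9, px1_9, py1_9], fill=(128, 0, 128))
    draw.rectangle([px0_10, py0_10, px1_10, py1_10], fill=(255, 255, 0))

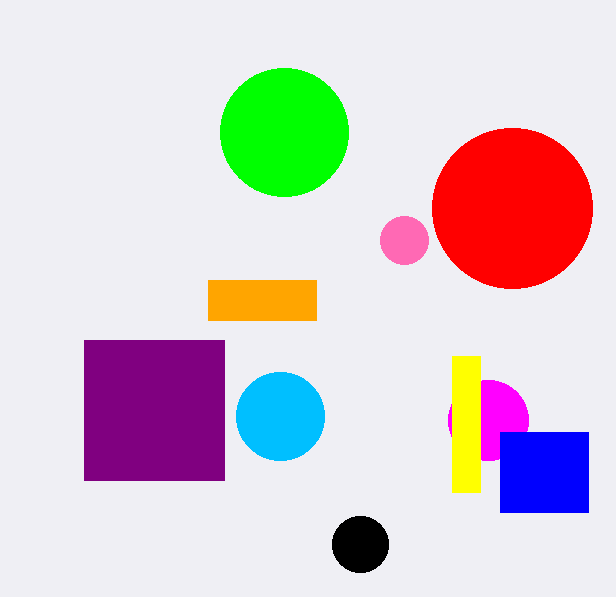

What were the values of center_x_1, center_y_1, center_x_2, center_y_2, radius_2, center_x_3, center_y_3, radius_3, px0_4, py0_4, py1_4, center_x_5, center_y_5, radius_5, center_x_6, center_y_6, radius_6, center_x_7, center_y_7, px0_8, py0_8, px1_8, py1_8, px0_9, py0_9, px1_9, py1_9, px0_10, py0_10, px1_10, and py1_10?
center_x_1 = 280
center_y_1 = 416
center_x_2 = 404
center_y_2 = 240
radius_2 = 24
center_x_3 = 360
center_y_3 = 544
radius_3 = 28
px0_4 = 208
py0_4 = 280
py1_4 = 320
center_x_5 = 488
center_y_5 = 420
radius_5 = 40
center_x_6 = 284
center_y_6 = 132
radius_6 = 64
center_x_7 = 512
center_y_7 = 208
px0_8 = 500
py0_8 = 432
px1_8 = 588
py1_8 = 512
px0_9 = 84
py0_9 = 340
px1_9 = 224
py1_9 = 480
px0_10 = 452
py0_10 = 356
px1_10 = 480
py1_10 = 492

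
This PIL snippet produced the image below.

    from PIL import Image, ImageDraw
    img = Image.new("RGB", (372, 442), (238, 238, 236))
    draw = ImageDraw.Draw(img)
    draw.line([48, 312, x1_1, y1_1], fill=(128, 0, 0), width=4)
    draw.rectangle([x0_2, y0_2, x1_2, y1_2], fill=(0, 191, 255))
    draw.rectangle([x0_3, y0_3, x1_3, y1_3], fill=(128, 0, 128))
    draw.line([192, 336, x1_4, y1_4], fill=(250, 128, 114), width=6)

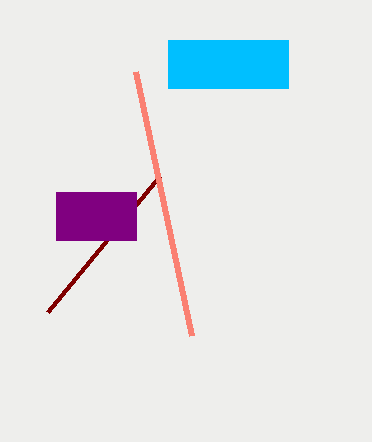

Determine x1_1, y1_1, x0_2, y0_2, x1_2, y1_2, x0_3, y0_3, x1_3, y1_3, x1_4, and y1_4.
x1_1 = 160, y1_1 = 176, x0_2 = 168, y0_2 = 40, x1_2 = 288, y1_2 = 88, x0_3 = 56, y0_3 = 192, x1_3 = 136, y1_3 = 240, x1_4 = 136, y1_4 = 72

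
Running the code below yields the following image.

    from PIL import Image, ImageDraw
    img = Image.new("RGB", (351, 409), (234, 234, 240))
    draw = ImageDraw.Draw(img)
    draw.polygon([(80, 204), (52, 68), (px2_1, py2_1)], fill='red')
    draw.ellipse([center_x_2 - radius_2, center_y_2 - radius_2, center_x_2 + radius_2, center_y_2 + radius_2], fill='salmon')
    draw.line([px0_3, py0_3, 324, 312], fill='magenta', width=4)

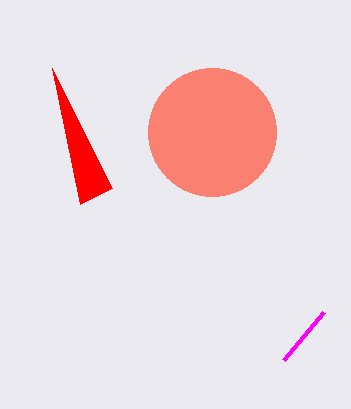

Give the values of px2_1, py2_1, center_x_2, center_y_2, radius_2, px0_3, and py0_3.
px2_1 = 112, py2_1 = 188, center_x_2 = 212, center_y_2 = 132, radius_2 = 64, px0_3 = 284, py0_3 = 360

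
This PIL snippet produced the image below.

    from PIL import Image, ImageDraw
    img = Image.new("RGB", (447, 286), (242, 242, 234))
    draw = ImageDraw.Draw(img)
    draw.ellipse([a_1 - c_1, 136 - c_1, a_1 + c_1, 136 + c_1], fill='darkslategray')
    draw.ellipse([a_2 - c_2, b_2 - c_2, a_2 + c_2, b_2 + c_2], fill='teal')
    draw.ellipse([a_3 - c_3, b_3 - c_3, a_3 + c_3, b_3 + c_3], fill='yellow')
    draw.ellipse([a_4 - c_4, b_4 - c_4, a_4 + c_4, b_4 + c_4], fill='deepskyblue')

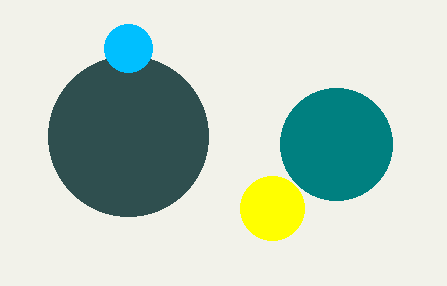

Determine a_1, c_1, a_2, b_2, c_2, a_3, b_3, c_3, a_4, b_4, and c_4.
a_1 = 128; c_1 = 80; a_2 = 336; b_2 = 144; c_2 = 56; a_3 = 272; b_3 = 208; c_3 = 32; a_4 = 128; b_4 = 48; c_4 = 24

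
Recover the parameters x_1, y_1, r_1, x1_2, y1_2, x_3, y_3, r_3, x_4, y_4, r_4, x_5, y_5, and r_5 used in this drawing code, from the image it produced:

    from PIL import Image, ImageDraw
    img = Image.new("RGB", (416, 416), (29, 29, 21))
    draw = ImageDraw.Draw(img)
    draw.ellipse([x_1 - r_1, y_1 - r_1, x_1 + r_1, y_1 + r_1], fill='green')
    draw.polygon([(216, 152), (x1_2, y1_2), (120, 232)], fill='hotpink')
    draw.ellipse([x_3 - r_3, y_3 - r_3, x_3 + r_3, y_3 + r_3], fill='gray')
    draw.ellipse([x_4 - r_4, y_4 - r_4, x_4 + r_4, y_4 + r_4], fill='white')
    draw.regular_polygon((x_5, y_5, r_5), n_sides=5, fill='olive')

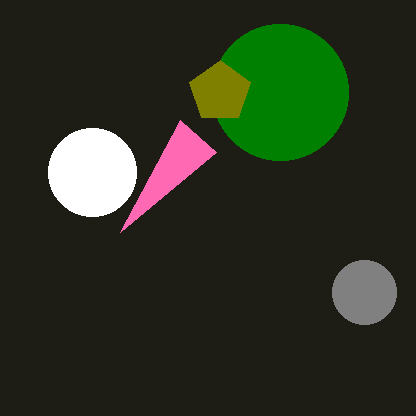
x_1 = 280
y_1 = 92
r_1 = 68
x1_2 = 180
y1_2 = 120
x_3 = 364
y_3 = 292
r_3 = 32
x_4 = 92
y_4 = 172
r_4 = 44
x_5 = 220
y_5 = 92
r_5 = 32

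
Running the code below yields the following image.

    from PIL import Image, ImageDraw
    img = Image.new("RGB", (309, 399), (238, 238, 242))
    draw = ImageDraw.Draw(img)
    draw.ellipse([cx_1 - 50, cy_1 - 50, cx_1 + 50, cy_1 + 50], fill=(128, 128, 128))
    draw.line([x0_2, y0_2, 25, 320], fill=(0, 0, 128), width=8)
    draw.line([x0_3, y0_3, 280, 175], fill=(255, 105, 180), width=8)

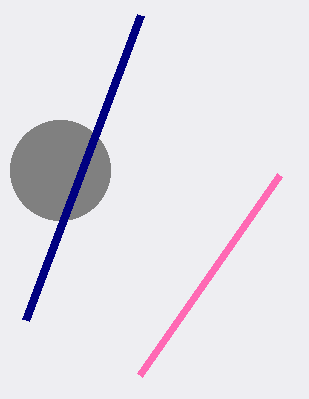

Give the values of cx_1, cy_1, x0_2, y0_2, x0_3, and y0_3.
cx_1 = 60; cy_1 = 170; x0_2 = 140; y0_2 = 15; x0_3 = 140; y0_3 = 375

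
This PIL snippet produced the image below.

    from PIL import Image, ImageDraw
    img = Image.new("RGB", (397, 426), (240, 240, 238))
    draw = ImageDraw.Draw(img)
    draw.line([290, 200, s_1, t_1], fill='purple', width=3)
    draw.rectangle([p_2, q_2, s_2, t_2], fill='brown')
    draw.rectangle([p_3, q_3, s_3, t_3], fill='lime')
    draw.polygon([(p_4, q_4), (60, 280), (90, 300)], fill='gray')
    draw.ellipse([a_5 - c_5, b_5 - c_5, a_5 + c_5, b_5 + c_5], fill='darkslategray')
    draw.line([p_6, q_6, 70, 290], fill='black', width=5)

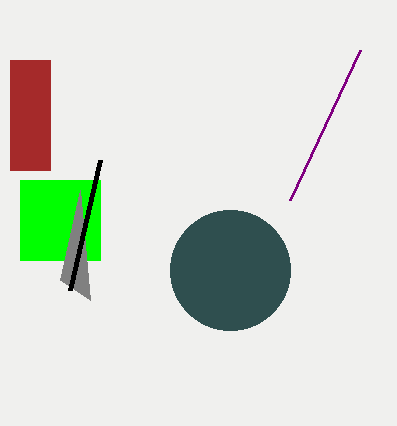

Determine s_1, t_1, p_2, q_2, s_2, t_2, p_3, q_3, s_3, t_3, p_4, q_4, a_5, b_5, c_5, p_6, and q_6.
s_1 = 360
t_1 = 50
p_2 = 10
q_2 = 60
s_2 = 50
t_2 = 170
p_3 = 20
q_3 = 180
s_3 = 100
t_3 = 260
p_4 = 80
q_4 = 190
a_5 = 230
b_5 = 270
c_5 = 60
p_6 = 100
q_6 = 160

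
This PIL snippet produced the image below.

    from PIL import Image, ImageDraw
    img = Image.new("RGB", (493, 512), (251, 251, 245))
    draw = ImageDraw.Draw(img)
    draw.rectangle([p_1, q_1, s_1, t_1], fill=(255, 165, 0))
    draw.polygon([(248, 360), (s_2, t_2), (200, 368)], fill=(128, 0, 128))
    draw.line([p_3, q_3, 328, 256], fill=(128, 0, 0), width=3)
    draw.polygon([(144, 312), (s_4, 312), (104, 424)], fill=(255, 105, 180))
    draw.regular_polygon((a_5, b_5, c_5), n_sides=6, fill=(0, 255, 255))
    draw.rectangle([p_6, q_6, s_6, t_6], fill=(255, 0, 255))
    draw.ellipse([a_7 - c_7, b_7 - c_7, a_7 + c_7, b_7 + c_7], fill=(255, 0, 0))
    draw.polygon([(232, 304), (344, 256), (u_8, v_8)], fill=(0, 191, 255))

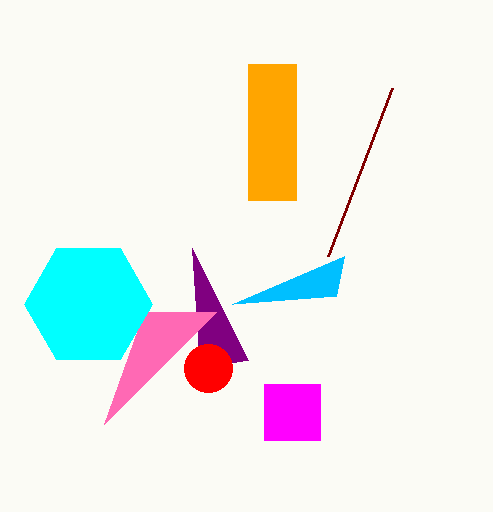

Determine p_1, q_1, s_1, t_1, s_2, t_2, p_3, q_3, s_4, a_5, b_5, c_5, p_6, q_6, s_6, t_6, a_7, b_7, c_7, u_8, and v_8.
p_1 = 248
q_1 = 64
s_1 = 296
t_1 = 200
s_2 = 192
t_2 = 248
p_3 = 392
q_3 = 88
s_4 = 216
a_5 = 88
b_5 = 304
c_5 = 64
p_6 = 264
q_6 = 384
s_6 = 320
t_6 = 440
a_7 = 208
b_7 = 368
c_7 = 24
u_8 = 336
v_8 = 296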